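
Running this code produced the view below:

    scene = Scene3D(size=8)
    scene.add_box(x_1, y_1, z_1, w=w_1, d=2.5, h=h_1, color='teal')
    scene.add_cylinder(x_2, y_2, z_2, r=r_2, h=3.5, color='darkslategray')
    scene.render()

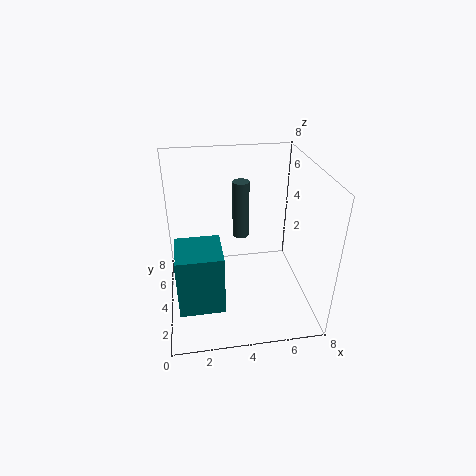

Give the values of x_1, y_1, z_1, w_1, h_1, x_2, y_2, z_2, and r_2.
x_1 = 0.5
y_1 = 2
z_1 = 0.5
w_1 = 2.5
h_1 = 3.5
x_2 = 4.5
y_2 = 6
z_2 = 3
r_2 = 0.5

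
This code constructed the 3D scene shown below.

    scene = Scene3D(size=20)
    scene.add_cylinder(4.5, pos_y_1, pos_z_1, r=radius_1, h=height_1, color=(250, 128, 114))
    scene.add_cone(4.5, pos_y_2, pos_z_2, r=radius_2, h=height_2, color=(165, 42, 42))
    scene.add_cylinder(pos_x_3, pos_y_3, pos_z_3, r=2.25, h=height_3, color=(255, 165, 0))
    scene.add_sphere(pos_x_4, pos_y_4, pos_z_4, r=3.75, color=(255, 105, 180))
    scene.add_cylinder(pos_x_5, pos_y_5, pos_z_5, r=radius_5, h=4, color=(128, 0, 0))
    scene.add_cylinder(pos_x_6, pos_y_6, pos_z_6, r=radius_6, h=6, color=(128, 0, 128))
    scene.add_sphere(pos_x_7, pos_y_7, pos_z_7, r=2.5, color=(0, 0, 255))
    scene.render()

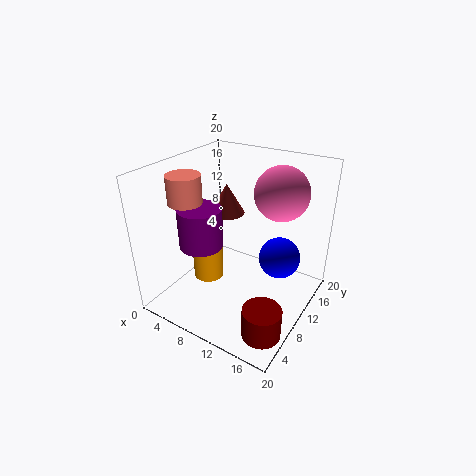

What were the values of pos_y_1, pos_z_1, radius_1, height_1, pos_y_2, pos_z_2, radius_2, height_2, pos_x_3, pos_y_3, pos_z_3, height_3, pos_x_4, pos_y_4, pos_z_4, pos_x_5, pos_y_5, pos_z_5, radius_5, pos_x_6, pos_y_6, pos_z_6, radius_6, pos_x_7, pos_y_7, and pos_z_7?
pos_y_1 = 6; pos_z_1 = 15.5; radius_1 = 2.25; height_1 = 3.75; pos_y_2 = 15.5; pos_z_2 = 10.25; radius_2 = 2.75; height_2 = 4.75; pos_x_3 = 4.75; pos_y_3 = 9.75; pos_z_3 = 2; height_3 = 5; pos_x_4 = 14.25; pos_y_4 = 14.25; pos_z_4 = 16; pos_x_5 = 17.25; pos_y_5 = 4; pos_z_5 = 1; radius_5 = 2.5; pos_x_6 = 4; pos_y_6 = 9.25; pos_z_6 = 7.25; radius_6 = 3.25; pos_x_7 = 17.25; pos_y_7 = 8; pos_z_7 = 10.5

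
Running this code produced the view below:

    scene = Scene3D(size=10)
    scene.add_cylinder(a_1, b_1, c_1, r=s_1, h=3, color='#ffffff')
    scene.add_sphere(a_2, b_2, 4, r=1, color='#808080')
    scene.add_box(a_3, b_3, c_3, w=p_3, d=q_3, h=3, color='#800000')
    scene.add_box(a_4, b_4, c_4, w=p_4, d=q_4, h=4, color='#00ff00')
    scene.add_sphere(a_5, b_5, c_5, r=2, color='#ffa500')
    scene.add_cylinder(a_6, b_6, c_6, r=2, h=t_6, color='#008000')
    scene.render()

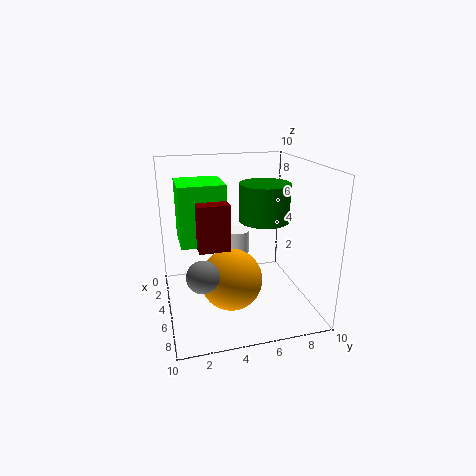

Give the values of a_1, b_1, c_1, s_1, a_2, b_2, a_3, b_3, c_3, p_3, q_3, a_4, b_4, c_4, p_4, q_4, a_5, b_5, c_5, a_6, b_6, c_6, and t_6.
a_1 = 1
b_1 = 6
c_1 = 1
s_1 = 1
a_2 = 8
b_2 = 2
a_3 = 4
b_3 = 2
c_3 = 5
p_3 = 3
q_3 = 2
a_4 = 3
b_4 = 1
c_4 = 5
p_4 = 3
q_4 = 3
a_5 = 7
b_5 = 4
c_5 = 3
a_6 = 2
b_6 = 8
c_6 = 5
t_6 = 3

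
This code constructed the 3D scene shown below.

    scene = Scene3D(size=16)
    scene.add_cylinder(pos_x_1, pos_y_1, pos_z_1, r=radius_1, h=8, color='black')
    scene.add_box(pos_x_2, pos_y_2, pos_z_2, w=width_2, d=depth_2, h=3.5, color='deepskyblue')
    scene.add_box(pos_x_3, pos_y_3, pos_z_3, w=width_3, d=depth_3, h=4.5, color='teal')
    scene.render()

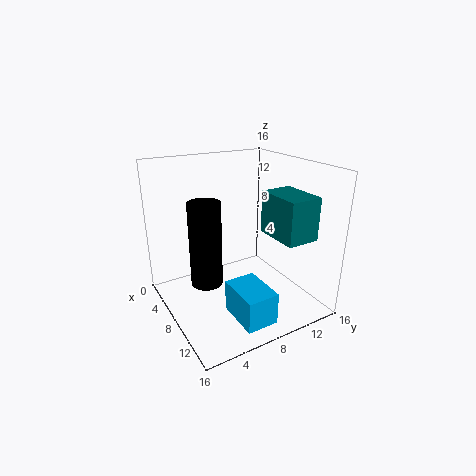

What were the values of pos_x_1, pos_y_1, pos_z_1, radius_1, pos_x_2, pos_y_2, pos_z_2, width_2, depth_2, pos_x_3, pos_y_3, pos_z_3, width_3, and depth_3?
pos_x_1 = 11.5, pos_y_1 = 2.5, pos_z_1 = 6, radius_1 = 1.5, pos_x_2 = 9.5, pos_y_2 = 5.5, pos_z_2 = 0.5, width_2 = 5, depth_2 = 3.5, pos_x_3 = 9.5, pos_y_3 = 10, pos_z_3 = 9, width_3 = 5, depth_3 = 3.5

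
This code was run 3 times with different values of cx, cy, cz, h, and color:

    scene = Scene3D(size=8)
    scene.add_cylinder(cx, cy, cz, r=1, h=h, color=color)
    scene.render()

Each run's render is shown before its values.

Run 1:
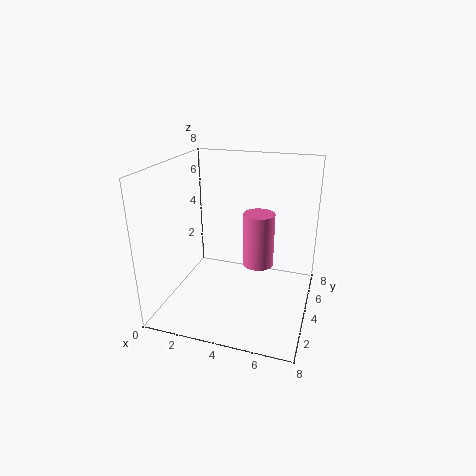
cx = 4.5, cy = 6.75, cz = 1, h = 3.5, color = 'hotpink'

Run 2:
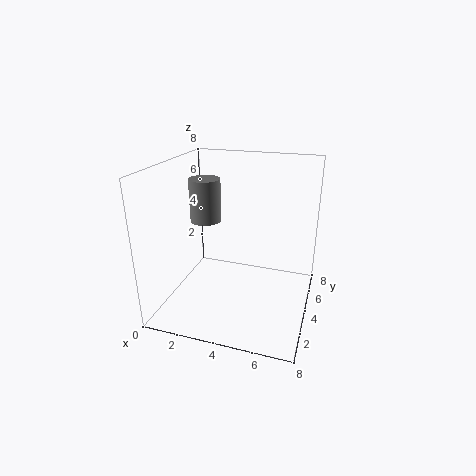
cx = 1, cy = 6.5, cz = 3.75, h = 2.75, color = 'gray'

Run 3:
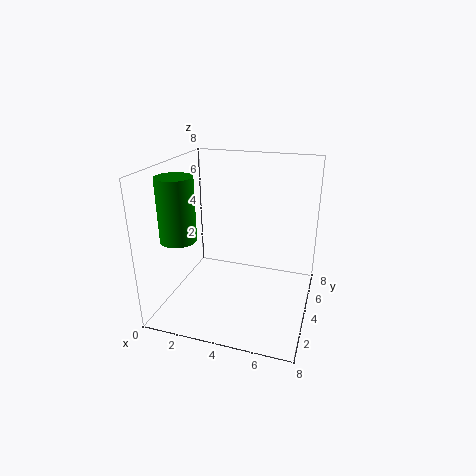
cx = 1, cy = 2.75, cz = 4, h = 3.5, color = 'green'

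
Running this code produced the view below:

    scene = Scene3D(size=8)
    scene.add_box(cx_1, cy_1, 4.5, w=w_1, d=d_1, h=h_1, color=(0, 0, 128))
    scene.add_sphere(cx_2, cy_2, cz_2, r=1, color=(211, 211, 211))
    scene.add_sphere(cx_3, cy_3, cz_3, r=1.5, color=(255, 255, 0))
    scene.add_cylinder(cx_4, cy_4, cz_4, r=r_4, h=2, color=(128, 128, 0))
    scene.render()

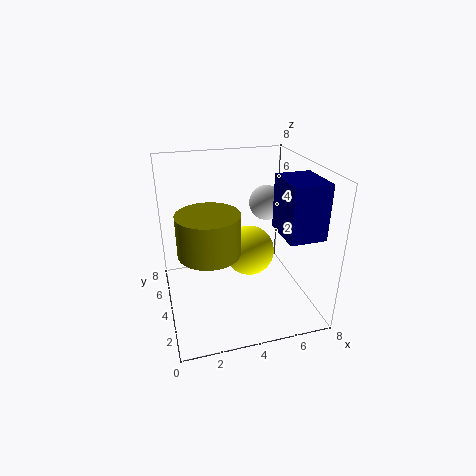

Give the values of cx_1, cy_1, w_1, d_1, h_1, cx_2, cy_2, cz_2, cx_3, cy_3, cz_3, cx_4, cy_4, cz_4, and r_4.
cx_1 = 6, cy_1 = 1.5, w_1 = 2, d_1 = 2.5, h_1 = 3, cx_2 = 6, cy_2 = 5, cz_2 = 5.5, cx_3 = 5, cy_3 = 5, cz_3 = 2.5, cx_4 = 2, cy_4 = 2, cz_4 = 4.5, r_4 = 1.5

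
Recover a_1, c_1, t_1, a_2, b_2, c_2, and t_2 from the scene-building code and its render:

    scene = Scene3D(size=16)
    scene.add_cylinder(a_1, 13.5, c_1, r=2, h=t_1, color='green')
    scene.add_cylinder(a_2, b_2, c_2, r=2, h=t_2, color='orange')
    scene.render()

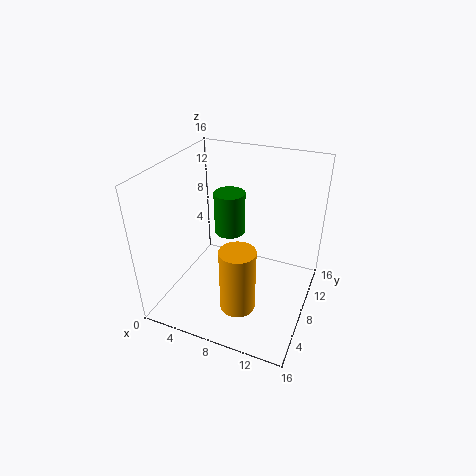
a_1 = 4.5
c_1 = 5
t_1 = 5.5
a_2 = 9
b_2 = 5.5
c_2 = 0.5
t_2 = 7.5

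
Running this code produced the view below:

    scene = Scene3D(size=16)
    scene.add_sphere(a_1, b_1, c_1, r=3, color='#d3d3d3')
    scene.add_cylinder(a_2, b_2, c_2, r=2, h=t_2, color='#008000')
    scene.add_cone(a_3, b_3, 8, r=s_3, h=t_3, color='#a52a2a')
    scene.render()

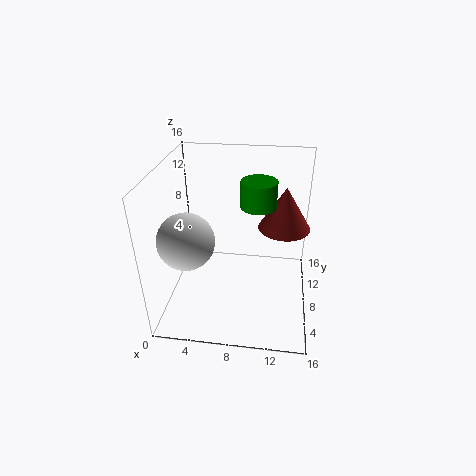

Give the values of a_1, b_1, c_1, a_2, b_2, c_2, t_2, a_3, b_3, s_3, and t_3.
a_1 = 3; b_1 = 5; c_1 = 9; a_2 = 10; b_2 = 10; c_2 = 11; t_2 = 3; a_3 = 13; b_3 = 11; s_3 = 3; t_3 = 5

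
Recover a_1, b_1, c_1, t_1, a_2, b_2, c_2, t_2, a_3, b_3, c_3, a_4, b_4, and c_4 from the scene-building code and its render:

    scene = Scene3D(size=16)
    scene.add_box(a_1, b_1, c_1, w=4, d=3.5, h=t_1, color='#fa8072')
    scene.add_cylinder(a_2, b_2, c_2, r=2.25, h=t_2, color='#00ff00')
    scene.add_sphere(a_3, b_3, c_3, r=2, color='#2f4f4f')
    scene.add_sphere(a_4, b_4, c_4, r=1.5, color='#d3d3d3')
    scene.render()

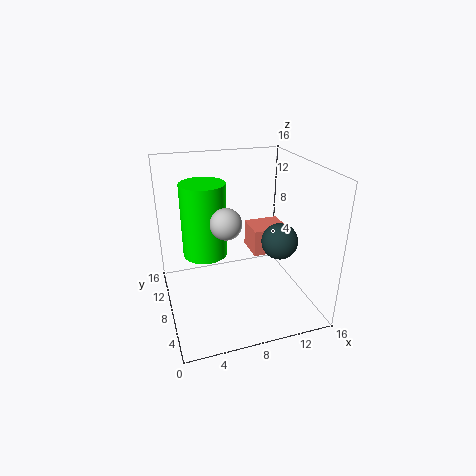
a_1 = 9.75
b_1 = 7.25
c_1 = 5.75
t_1 = 3
a_2 = 4
b_2 = 6.75
c_2 = 7.5
t_2 = 7.5
a_3 = 12.25
b_3 = 6.25
c_3 = 7.75
a_4 = 5.5
b_4 = 4
c_4 = 11.75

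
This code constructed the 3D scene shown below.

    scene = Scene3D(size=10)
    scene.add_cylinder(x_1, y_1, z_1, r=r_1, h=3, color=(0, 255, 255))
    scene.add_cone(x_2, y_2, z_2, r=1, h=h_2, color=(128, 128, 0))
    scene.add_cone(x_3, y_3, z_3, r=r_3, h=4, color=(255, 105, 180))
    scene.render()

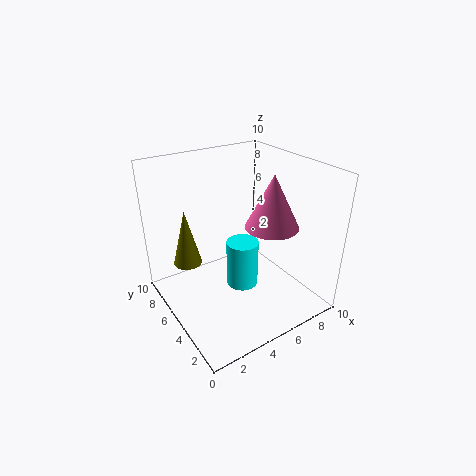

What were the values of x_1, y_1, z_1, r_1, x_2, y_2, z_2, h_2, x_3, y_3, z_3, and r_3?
x_1 = 4
y_1 = 3
z_1 = 3
r_1 = 1
x_2 = 2
y_2 = 7
z_2 = 3
h_2 = 4
x_3 = 8
y_3 = 5
z_3 = 5
r_3 = 2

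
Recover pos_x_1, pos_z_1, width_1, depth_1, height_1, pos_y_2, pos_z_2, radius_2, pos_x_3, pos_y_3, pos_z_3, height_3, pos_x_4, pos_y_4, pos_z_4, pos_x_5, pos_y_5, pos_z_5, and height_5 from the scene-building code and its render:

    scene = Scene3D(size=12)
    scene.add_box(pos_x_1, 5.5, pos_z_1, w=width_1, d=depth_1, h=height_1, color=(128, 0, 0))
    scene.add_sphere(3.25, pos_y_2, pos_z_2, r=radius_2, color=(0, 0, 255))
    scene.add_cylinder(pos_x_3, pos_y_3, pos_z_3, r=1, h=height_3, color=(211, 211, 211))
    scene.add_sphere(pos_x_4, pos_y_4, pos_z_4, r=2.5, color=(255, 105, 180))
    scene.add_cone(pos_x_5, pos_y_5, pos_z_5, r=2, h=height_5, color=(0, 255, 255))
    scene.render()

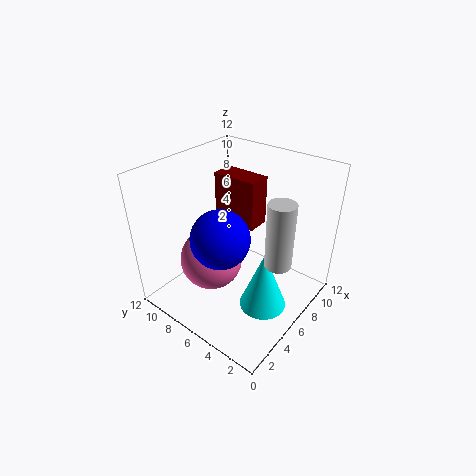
pos_x_1 = 7.25
pos_z_1 = 6.25
width_1 = 2
depth_1 = 4
height_1 = 4.25
pos_y_2 = 5.5
pos_z_2 = 7.5
radius_2 = 2.25
pos_x_3 = 5
pos_y_3 = 1.5
pos_z_3 = 6
height_3 = 5
pos_x_4 = 3.75
pos_y_4 = 7
pos_z_4 = 4.75
pos_x_5 = 6
pos_y_5 = 3.25
pos_z_5 = 0.25
height_5 = 5.25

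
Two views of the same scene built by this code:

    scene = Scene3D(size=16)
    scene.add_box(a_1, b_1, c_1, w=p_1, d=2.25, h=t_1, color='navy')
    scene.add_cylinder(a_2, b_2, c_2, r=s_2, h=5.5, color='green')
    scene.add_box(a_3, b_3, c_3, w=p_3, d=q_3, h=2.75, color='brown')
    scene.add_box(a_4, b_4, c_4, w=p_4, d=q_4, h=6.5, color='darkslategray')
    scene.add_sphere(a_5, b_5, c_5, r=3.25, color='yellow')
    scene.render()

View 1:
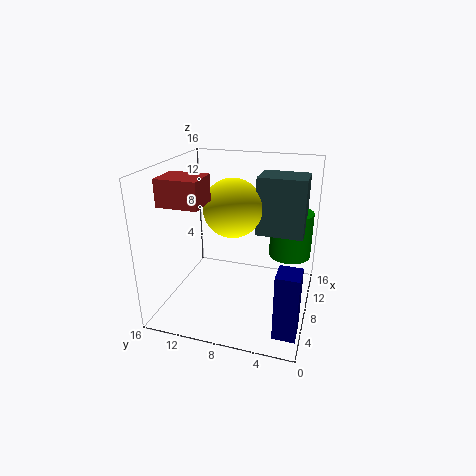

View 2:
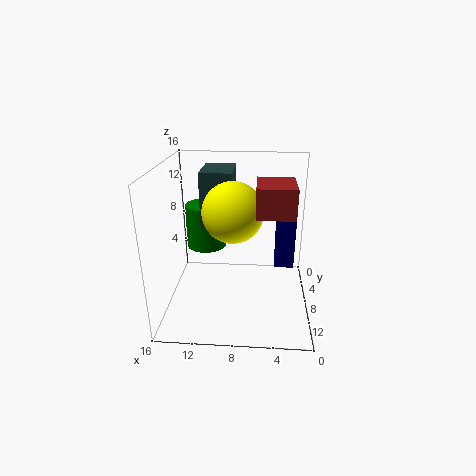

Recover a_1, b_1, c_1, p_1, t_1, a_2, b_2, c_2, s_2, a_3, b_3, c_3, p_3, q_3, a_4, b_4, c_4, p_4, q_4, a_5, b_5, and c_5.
a_1 = 1, b_1 = 0.25, c_1 = 1.25, p_1 = 2.5, t_1 = 6.75, a_2 = 12.5, b_2 = 2.75, c_2 = 4.5, s_2 = 2.5, a_3 = 2.5, b_3 = 10.25, c_3 = 12.75, p_3 = 3.5, q_3 = 4.25, a_4 = 8.75, b_4 = 1, c_4 = 8.25, p_4 = 3.75, q_4 = 5.25, a_5 = 8.5, b_5 = 8.75, c_5 = 11.25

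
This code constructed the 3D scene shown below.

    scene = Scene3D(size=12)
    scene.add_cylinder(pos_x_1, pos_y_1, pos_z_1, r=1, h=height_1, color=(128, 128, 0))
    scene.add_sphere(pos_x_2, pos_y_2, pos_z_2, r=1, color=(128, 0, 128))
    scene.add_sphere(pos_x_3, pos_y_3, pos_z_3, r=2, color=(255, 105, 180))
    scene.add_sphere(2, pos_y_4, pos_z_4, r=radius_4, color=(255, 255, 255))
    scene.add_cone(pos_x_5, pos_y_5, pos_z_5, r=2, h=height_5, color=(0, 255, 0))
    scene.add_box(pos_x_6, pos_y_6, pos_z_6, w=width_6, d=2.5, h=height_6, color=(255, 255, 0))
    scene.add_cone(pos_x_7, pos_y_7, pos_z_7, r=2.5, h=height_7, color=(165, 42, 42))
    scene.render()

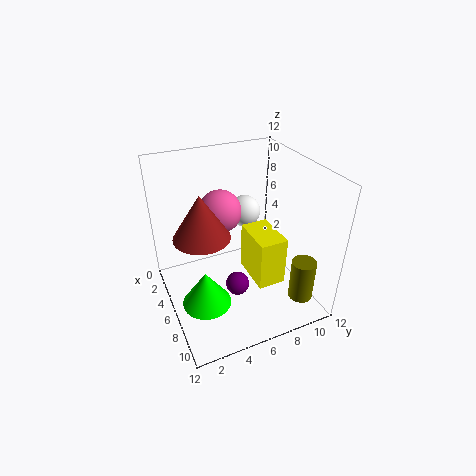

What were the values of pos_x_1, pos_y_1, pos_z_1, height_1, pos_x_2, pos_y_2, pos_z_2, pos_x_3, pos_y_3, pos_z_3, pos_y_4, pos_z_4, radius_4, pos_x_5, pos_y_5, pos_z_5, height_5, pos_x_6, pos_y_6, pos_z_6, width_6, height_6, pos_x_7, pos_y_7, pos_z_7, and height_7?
pos_x_1 = 10
pos_y_1 = 10
pos_z_1 = 1.5
height_1 = 3.5
pos_x_2 = 7
pos_y_2 = 5.5
pos_z_2 = 2
pos_x_3 = 2
pos_y_3 = 6
pos_z_3 = 6.5
pos_y_4 = 8.5
pos_z_4 = 6
radius_4 = 1.5
pos_x_5 = 7.5
pos_y_5 = 2.5
pos_z_5 = 1.5
height_5 = 3
pos_x_6 = 3.5
pos_y_6 = 7.5
pos_z_6 = 1
width_6 = 4
height_6 = 4.5
pos_x_7 = 4
pos_y_7 = 3.5
pos_z_7 = 5.5
height_7 = 4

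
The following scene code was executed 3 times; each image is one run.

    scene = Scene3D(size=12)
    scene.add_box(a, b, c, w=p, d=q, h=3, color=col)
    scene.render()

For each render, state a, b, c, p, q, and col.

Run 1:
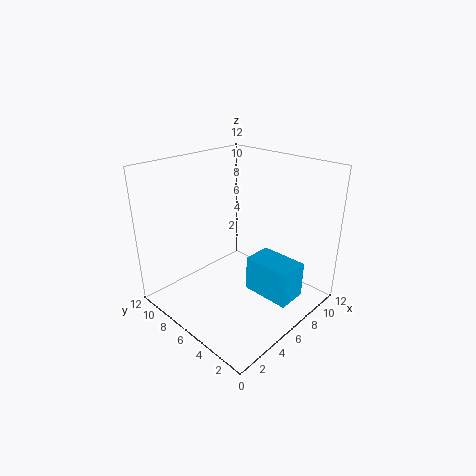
a = 6, b = 1, c = 1.5, p = 2.5, q = 4, col = 'deepskyblue'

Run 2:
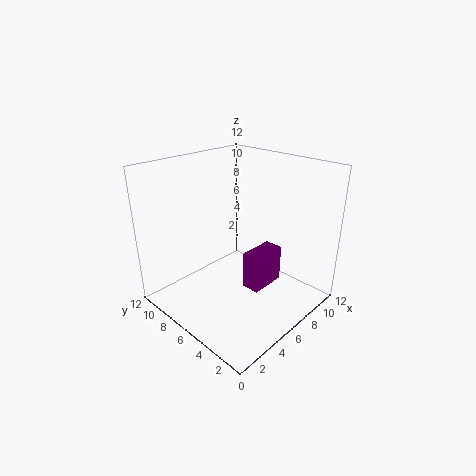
a = 5, b = 3, c = 2.5, p = 3, q = 1.5, col = 'purple'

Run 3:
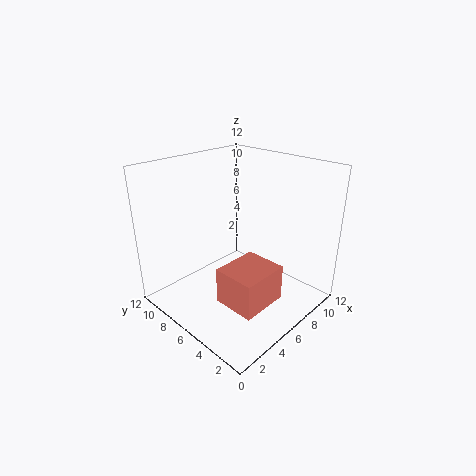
a = 3, b = 2, c = 1.5, p = 4, q = 3.5, col = 'salmon'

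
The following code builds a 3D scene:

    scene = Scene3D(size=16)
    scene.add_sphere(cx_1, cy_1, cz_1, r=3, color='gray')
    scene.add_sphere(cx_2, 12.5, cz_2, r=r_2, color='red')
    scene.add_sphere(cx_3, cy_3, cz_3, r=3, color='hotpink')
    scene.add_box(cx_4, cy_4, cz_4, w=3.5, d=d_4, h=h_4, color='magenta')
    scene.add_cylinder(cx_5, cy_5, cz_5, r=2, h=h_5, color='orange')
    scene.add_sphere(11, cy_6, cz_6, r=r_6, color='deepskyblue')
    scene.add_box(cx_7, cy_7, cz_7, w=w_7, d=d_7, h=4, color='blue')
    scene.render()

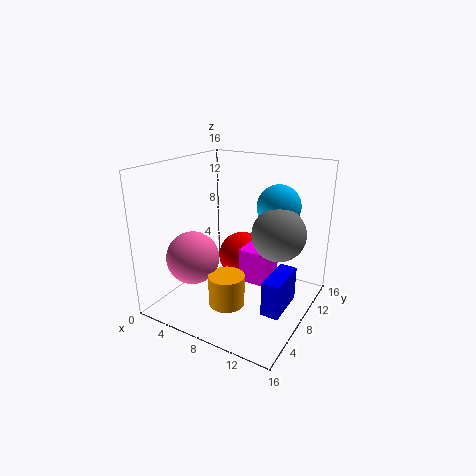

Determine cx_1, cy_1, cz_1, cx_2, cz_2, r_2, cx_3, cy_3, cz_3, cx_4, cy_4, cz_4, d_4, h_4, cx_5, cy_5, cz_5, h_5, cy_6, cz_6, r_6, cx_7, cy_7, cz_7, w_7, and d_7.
cx_1 = 12; cy_1 = 10; cz_1 = 8.5; cx_2 = 6; cz_2 = 3.5; r_2 = 3; cx_3 = 3.5; cy_3 = 5.5; cz_3 = 5.5; cx_4 = 7.5; cy_4 = 9; cz_4 = 2; d_4 = 3.5; h_4 = 4; cx_5 = 8; cy_5 = 5.5; cz_5 = 1; h_5 = 3.5; cy_6 = 12; cz_6 = 11; r_6 = 2.5; cx_7 = 12; cy_7 = 6; cz_7 = 0.5; w_7 = 2; d_7 = 5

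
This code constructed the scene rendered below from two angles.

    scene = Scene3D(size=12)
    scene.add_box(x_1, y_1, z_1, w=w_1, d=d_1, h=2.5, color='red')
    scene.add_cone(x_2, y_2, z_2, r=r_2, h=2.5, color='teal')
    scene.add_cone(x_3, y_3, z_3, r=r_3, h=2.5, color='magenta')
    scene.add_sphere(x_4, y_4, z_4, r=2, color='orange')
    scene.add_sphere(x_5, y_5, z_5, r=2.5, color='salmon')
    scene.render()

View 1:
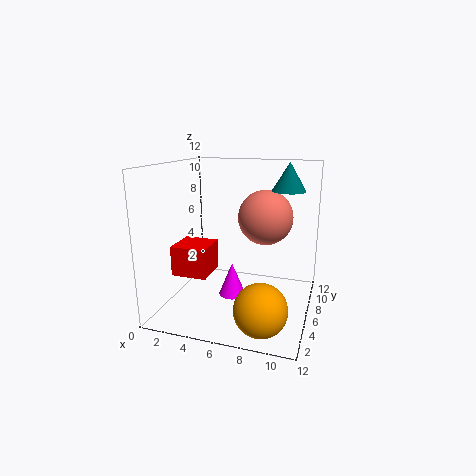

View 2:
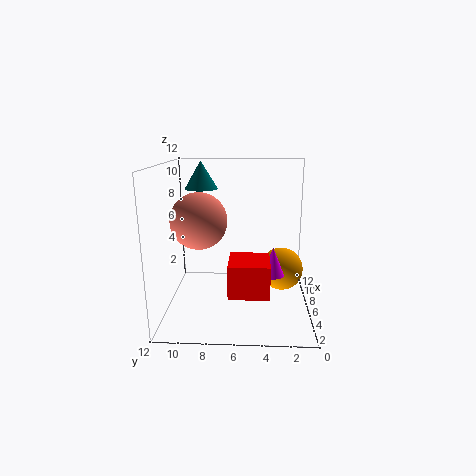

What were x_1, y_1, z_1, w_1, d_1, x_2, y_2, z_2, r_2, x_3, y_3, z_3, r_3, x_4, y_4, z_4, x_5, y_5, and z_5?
x_1 = 1
y_1 = 3.5
z_1 = 3
w_1 = 3
d_1 = 3
x_2 = 9.5
y_2 = 9.5
z_2 = 9.5
r_2 = 1.5
x_3 = 6.5
y_3 = 3
z_3 = 2.5
r_3 = 1
x_4 = 9
y_4 = 2
z_4 = 2
x_5 = 7.5
y_5 = 9.5
z_5 = 7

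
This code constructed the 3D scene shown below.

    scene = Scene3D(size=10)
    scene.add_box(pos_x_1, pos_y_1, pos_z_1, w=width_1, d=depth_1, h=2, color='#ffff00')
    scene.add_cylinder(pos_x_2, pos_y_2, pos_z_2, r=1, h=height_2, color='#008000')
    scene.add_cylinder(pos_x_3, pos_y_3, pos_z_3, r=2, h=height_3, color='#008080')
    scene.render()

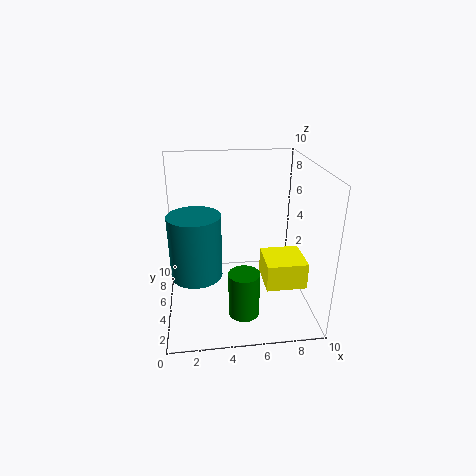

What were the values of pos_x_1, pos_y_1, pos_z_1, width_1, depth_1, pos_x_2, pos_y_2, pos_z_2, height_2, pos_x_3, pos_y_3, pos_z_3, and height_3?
pos_x_1 = 7, pos_y_1 = 4, pos_z_1 = 1, width_1 = 3, depth_1 = 3, pos_x_2 = 5, pos_y_2 = 2, pos_z_2 = 1, height_2 = 3, pos_x_3 = 2, pos_y_3 = 7, pos_z_3 = 1, height_3 = 5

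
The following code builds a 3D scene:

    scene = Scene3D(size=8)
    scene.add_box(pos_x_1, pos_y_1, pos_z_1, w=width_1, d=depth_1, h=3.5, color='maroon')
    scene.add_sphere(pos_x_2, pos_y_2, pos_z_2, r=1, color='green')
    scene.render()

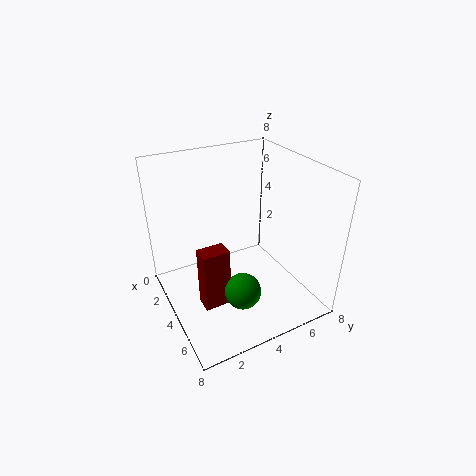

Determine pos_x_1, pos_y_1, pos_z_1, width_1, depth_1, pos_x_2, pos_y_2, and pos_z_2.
pos_x_1 = 4; pos_y_1 = 1.5; pos_z_1 = 0.5; width_1 = 1; depth_1 = 1.5; pos_x_2 = 5.5; pos_y_2 = 3.5; pos_z_2 = 1.5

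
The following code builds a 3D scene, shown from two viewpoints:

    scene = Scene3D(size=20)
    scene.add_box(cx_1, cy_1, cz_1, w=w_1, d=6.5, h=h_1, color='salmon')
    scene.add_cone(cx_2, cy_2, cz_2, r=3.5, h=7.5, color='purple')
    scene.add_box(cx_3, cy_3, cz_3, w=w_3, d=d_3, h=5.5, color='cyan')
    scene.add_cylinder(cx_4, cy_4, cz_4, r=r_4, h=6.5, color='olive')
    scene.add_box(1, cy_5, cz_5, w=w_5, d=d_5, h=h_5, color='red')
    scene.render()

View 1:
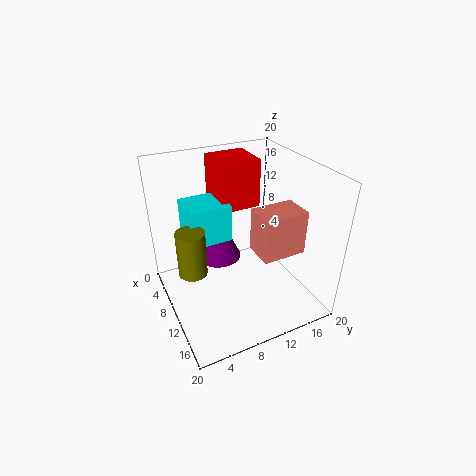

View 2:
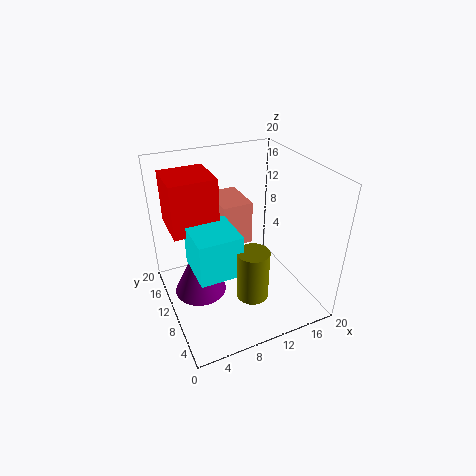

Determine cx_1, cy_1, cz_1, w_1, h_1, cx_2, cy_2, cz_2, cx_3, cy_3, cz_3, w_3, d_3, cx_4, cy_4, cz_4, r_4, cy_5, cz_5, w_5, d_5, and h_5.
cx_1 = 9, cy_1 = 12.5, cz_1 = 7, w_1 = 4.5, h_1 = 6.5, cx_2 = 4, cy_2 = 9.5, cz_2 = 3.5, cx_3 = 2.5, cy_3 = 4, cz_3 = 8.5, w_3 = 5.5, d_3 = 6, cx_4 = 9, cy_4 = 3.5, cz_4 = 5.5, r_4 = 2, cy_5 = 9, cz_5 = 12.5, w_5 = 6, d_5 = 6, h_5 = 7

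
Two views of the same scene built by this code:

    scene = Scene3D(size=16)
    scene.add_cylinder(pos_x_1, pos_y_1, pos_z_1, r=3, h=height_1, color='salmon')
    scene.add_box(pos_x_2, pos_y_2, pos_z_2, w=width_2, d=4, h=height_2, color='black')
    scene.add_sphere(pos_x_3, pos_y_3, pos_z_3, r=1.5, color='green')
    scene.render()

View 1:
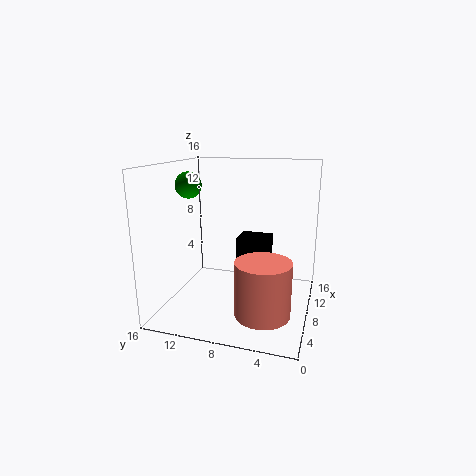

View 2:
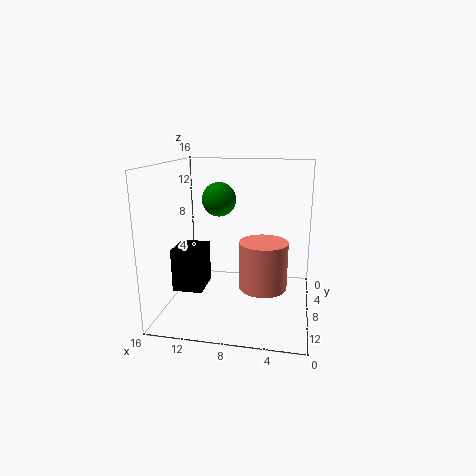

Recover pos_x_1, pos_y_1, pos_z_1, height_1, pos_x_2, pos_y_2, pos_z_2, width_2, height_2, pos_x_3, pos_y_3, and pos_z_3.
pos_x_1 = 5.5; pos_y_1 = 4.5; pos_z_1 = 0.5; height_1 = 6; pos_x_2 = 12; pos_y_2 = 5.5; pos_z_2 = 1.5; width_2 = 3.5; height_2 = 5; pos_x_3 = 8.5; pos_y_3 = 14; pos_z_3 = 13.5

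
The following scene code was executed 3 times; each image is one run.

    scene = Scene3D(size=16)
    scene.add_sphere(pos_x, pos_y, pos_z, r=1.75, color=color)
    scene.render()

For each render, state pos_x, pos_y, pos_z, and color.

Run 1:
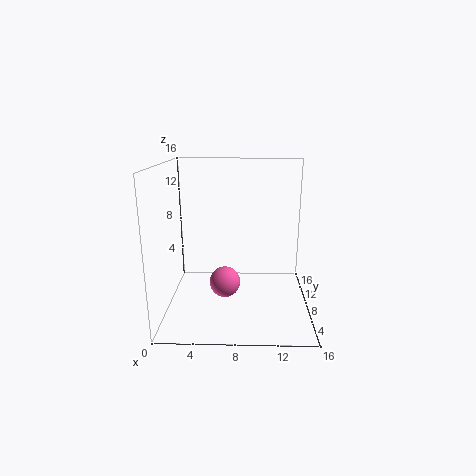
pos_x = 6.5; pos_y = 7.75; pos_z = 2.75; color = 'hotpink'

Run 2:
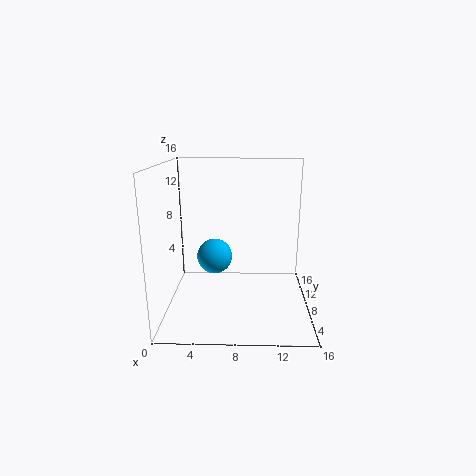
pos_x = 5.75; pos_y = 4.5; pos_z = 7.25; color = 'deepskyblue'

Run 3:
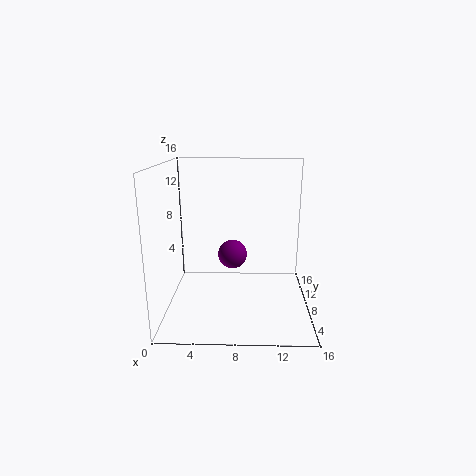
pos_x = 7.25; pos_y = 10.75; pos_z = 5; color = 'purple'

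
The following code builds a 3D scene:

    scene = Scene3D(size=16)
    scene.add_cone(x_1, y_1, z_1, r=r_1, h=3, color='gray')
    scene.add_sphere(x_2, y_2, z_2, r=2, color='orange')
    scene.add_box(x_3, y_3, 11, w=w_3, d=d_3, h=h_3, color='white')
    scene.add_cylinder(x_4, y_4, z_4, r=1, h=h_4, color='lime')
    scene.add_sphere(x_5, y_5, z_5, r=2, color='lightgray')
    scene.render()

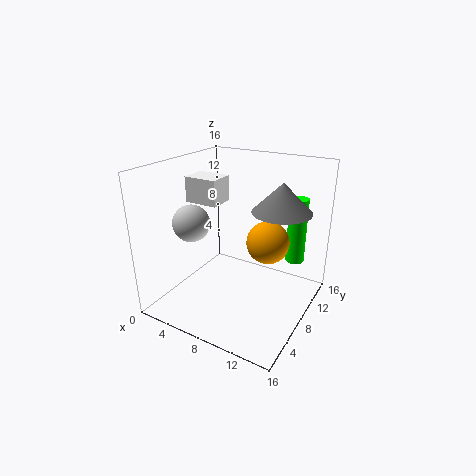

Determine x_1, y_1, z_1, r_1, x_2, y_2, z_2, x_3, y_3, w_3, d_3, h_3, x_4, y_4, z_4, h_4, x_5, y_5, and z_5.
x_1 = 13, y_1 = 8, z_1 = 12, r_1 = 3, x_2 = 13, y_2 = 5, z_2 = 10, x_3 = 1, y_3 = 8, w_3 = 4, d_3 = 3, h_3 = 3, x_4 = 14, y_4 = 10, z_4 = 6, h_4 = 7, x_5 = 4, y_5 = 5, z_5 = 10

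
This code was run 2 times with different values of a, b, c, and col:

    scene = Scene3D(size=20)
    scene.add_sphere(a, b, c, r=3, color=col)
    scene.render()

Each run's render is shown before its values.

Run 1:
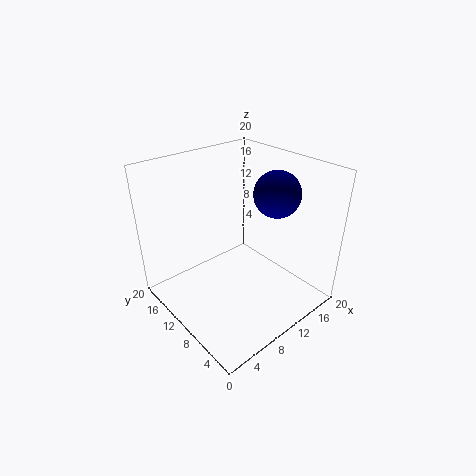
a = 13, b = 6, c = 17, col = 'navy'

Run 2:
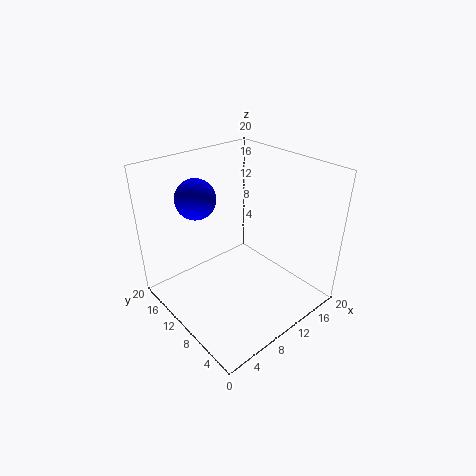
a = 8, b = 17, c = 14, col = 'blue'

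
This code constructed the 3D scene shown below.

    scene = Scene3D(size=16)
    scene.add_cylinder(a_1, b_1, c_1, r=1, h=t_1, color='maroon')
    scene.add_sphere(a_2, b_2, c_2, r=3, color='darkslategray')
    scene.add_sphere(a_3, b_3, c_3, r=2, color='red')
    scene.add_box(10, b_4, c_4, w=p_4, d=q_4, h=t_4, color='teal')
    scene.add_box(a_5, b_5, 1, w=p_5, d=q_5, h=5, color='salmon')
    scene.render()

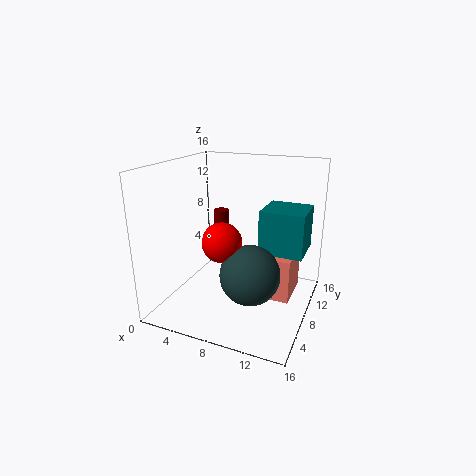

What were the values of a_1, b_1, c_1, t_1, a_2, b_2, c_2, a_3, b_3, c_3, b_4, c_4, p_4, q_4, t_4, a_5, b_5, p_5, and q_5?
a_1 = 3, b_1 = 14, c_1 = 6, t_1 = 3, a_2 = 11, b_2 = 4, c_2 = 6, a_3 = 8, b_3 = 4, c_3 = 9, b_4 = 9, c_4 = 6, p_4 = 5, q_4 = 5, t_4 = 5, a_5 = 11, b_5 = 8, p_5 = 3, q_5 = 5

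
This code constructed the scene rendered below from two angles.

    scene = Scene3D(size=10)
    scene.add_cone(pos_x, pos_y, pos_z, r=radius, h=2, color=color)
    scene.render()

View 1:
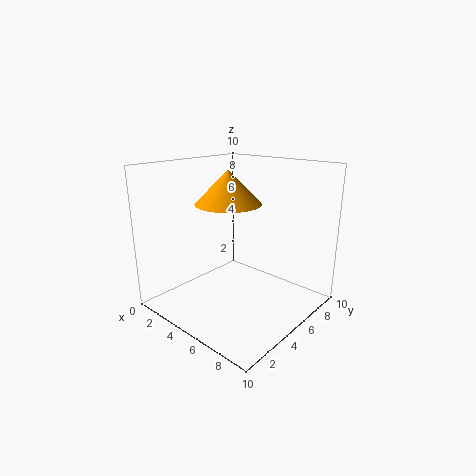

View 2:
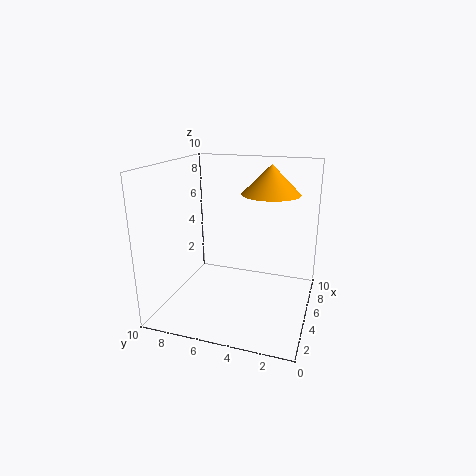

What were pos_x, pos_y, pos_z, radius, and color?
pos_x = 6
pos_y = 3
pos_z = 8
radius = 2
color = 'orange'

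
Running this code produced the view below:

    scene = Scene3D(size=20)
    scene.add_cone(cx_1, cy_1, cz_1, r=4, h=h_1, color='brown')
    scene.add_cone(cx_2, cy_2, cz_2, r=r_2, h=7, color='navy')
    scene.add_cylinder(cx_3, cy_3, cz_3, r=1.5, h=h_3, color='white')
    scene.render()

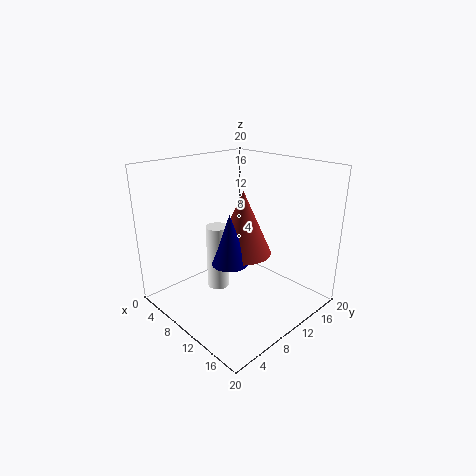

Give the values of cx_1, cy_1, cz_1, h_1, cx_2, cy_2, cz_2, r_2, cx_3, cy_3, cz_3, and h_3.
cx_1 = 10
cy_1 = 11
cz_1 = 7.5
h_1 = 9
cx_2 = 10.5
cy_2 = 8
cz_2 = 7
r_2 = 2.5
cx_3 = 8.5
cy_3 = 7.5
cz_3 = 3
h_3 = 9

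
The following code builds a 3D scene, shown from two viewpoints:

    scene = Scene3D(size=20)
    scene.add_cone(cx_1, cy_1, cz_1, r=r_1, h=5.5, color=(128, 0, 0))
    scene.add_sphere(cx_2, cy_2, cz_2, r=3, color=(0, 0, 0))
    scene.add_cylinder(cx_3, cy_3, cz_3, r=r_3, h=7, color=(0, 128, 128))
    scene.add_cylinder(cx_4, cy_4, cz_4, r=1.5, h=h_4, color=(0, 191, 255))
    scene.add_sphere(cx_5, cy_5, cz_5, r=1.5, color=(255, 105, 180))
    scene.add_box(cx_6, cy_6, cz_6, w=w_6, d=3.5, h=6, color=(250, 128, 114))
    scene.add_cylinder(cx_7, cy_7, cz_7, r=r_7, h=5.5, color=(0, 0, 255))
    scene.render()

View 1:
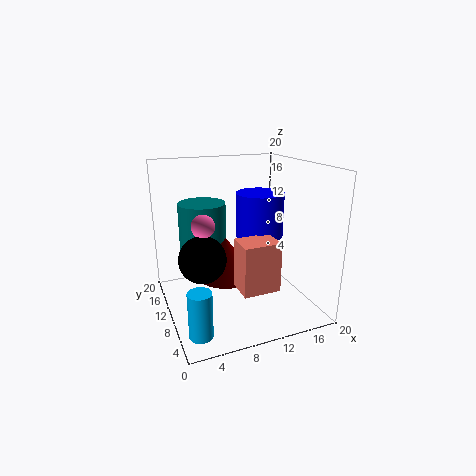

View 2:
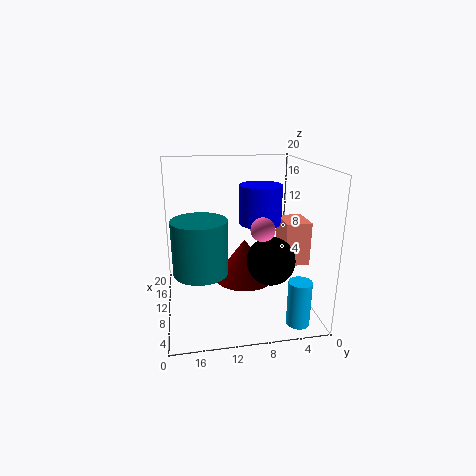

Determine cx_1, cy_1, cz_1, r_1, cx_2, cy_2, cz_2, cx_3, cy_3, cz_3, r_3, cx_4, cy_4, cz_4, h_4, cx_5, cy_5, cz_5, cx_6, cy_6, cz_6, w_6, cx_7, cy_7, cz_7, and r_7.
cx_1 = 8; cy_1 = 9.5; cz_1 = 5; r_1 = 4; cx_2 = 4; cy_2 = 7; cz_2 = 9; cx_3 = 6.5; cy_3 = 15.5; cz_3 = 7; r_3 = 3.5; cx_4 = 2.5; cy_4 = 3.5; cz_4 = 0.5; h_4 = 6; cx_5 = 4.5; cy_5 = 8; cz_5 = 13; cx_6 = 7; cy_6 = 0.5; cz_6 = 6.5; w_6 = 4.5; cx_7 = 11.5; cy_7 = 6.5; cz_7 = 11.5; r_7 = 3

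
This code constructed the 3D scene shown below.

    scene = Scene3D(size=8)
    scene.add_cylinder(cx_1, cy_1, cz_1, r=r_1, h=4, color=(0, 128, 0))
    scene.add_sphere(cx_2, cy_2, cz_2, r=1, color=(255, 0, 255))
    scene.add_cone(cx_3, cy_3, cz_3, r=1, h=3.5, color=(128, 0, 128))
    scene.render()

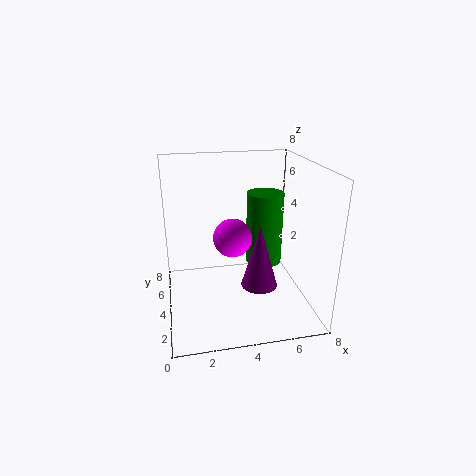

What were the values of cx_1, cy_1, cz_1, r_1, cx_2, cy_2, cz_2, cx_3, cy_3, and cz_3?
cx_1 = 5.5
cy_1 = 4
cz_1 = 2.5
r_1 = 1
cx_2 = 3.5
cy_2 = 3
cz_2 = 4.5
cx_3 = 5
cy_3 = 3
cz_3 = 1.5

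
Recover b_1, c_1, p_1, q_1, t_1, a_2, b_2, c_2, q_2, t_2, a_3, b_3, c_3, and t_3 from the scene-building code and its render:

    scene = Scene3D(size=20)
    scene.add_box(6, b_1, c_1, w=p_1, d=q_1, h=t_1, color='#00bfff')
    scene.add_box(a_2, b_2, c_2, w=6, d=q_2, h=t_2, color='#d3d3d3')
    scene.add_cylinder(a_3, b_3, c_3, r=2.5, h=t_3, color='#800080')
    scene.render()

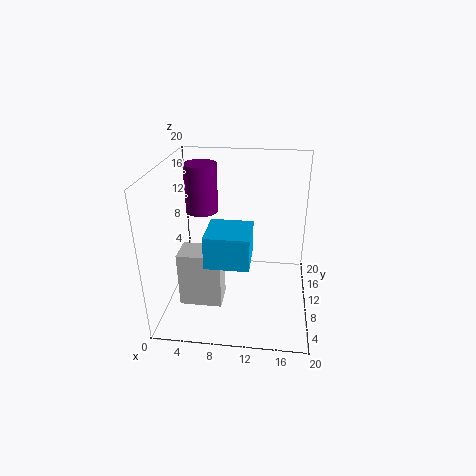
b_1 = 5.5; c_1 = 7.5; p_1 = 6; q_1 = 6; t_1 = 4.5; a_2 = 2; b_2 = 6.5; c_2 = 0.5; q_2 = 4; t_2 = 8; a_3 = 3.5; b_3 = 16.5; c_3 = 11; t_3 = 7.5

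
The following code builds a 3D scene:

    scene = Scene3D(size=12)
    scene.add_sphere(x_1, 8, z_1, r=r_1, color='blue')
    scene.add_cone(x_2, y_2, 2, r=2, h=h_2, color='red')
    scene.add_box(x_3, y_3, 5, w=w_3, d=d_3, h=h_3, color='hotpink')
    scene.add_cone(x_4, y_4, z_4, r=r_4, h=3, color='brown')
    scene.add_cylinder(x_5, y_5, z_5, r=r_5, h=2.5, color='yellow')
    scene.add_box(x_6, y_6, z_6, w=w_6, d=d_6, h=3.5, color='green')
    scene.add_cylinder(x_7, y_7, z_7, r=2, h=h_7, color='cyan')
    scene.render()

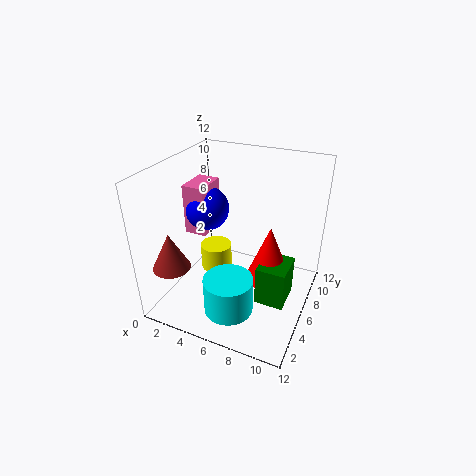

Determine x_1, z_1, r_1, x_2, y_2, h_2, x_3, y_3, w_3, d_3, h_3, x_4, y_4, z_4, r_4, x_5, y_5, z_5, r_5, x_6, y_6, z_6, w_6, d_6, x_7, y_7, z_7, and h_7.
x_1 = 2
z_1 = 7
r_1 = 2
x_2 = 8.5
y_2 = 7
h_2 = 5
x_3 = 0.5
y_3 = 6.5
w_3 = 2
d_3 = 3
h_3 = 4.5
x_4 = 2
y_4 = 2
z_4 = 4.5
r_4 = 1.5
x_5 = 2.5
y_5 = 8.5
z_5 = 0.5
r_5 = 1.5
x_6 = 8
y_6 = 5
z_6 = 0.5
w_6 = 2.5
d_6 = 3
x_7 = 6.5
y_7 = 3
z_7 = 1
h_7 = 3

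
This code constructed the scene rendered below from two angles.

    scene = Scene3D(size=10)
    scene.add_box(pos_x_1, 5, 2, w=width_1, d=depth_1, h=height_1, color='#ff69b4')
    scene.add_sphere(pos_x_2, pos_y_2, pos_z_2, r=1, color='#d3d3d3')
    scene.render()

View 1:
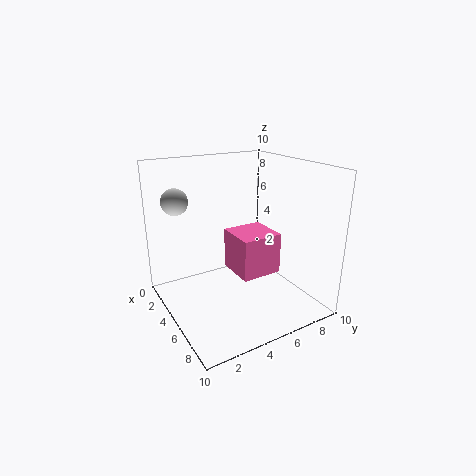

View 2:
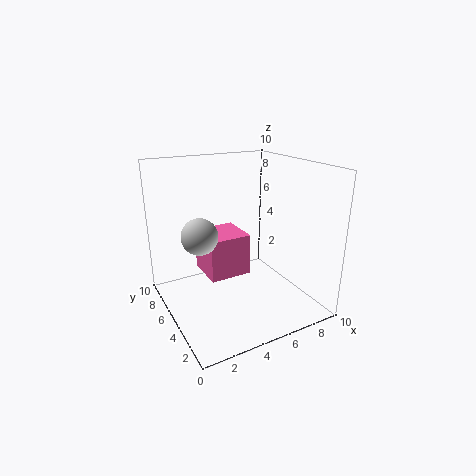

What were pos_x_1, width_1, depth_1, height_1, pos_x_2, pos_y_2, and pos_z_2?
pos_x_1 = 3, width_1 = 3, depth_1 = 3, height_1 = 3, pos_x_2 = 1, pos_y_2 = 2, pos_z_2 = 7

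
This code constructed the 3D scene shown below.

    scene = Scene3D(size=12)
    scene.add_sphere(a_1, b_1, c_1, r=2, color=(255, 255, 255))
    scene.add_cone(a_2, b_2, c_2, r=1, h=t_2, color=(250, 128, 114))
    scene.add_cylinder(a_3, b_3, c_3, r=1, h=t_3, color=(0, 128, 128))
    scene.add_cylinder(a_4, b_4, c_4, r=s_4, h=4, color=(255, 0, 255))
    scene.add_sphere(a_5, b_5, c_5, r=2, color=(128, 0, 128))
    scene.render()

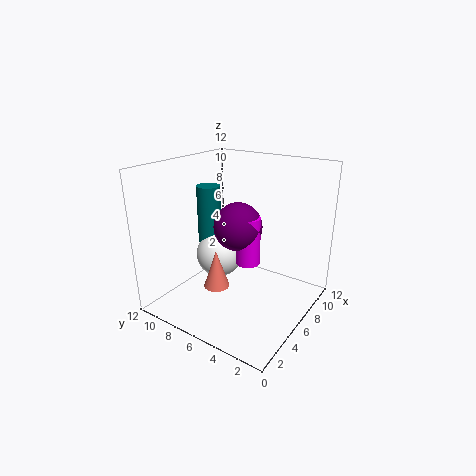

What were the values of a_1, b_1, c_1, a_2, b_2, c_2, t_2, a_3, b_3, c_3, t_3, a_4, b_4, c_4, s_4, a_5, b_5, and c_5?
a_1 = 6; b_1 = 8; c_1 = 4; a_2 = 3; b_2 = 6; c_2 = 3; t_2 = 3; a_3 = 6; b_3 = 9; c_3 = 5; t_3 = 5; a_4 = 6; b_4 = 5; c_4 = 4; s_4 = 1; a_5 = 6; b_5 = 6; c_5 = 7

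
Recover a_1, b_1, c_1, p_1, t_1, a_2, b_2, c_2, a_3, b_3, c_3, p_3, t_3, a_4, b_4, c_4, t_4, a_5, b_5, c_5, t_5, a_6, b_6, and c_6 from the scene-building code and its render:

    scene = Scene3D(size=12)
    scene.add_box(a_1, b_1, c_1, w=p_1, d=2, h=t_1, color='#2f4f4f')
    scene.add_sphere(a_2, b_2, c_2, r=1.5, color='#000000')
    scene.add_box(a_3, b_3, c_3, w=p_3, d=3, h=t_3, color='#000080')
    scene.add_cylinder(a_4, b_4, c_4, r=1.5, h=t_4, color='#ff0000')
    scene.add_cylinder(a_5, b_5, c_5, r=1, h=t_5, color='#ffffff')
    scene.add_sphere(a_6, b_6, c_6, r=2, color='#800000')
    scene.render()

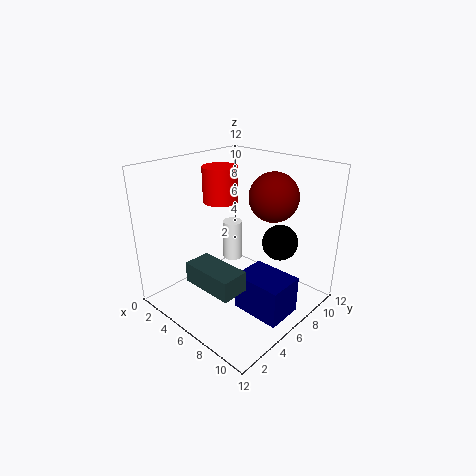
a_1 = 6; b_1 = 0.5; c_1 = 4.5; p_1 = 4; t_1 = 1.5; a_2 = 8.5; b_2 = 8.5; c_2 = 5.5; a_3 = 7.5; b_3 = 4; c_3 = 1; p_3 = 4; t_3 = 3; a_4 = 3.5; b_4 = 6.5; c_4 = 8.5; t_4 = 3; a_5 = 1.5; b_5 = 10; c_5 = 1; t_5 = 4; a_6 = 8; b_6 = 8; c_6 = 9.5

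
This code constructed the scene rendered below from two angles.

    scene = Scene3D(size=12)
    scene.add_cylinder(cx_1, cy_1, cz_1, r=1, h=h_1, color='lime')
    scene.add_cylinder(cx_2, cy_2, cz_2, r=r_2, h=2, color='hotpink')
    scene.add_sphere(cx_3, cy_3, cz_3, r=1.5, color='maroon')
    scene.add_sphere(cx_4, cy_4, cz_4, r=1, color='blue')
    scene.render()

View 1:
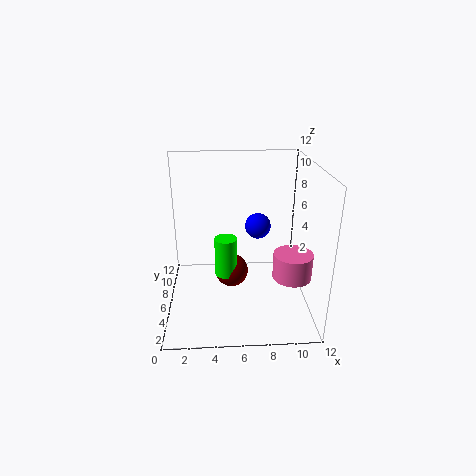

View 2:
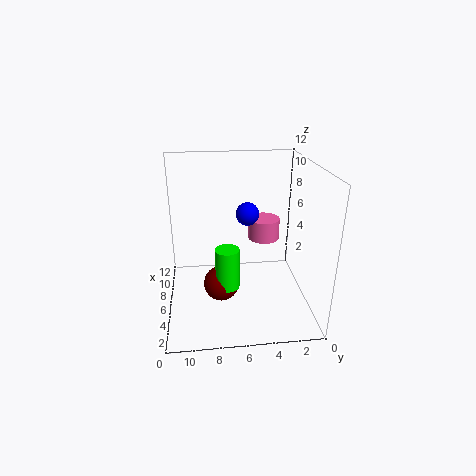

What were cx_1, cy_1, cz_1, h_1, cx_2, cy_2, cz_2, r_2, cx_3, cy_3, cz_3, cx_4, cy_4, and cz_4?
cx_1 = 5
cy_1 = 7
cz_1 = 2
h_1 = 3.5
cx_2 = 10
cy_2 = 3
cz_2 = 4
r_2 = 1.5
cx_3 = 5.5
cy_3 = 7.5
cz_3 = 2
cx_4 = 7.5
cy_4 = 5
cz_4 = 7.5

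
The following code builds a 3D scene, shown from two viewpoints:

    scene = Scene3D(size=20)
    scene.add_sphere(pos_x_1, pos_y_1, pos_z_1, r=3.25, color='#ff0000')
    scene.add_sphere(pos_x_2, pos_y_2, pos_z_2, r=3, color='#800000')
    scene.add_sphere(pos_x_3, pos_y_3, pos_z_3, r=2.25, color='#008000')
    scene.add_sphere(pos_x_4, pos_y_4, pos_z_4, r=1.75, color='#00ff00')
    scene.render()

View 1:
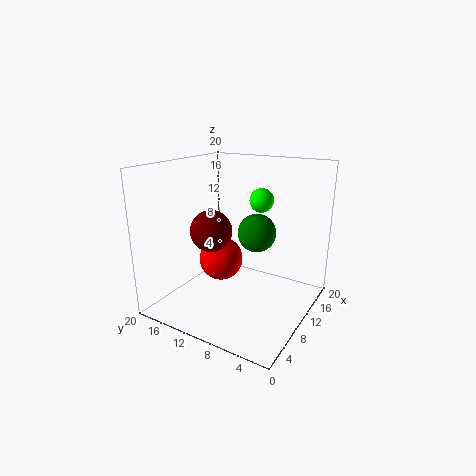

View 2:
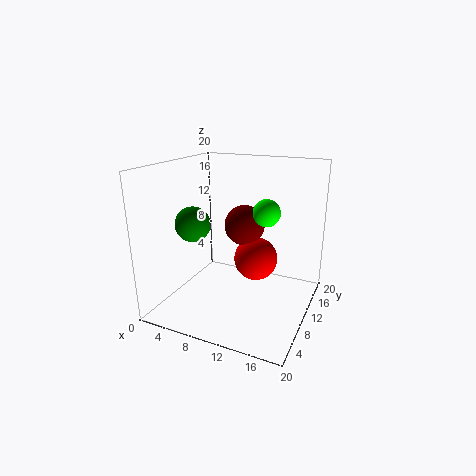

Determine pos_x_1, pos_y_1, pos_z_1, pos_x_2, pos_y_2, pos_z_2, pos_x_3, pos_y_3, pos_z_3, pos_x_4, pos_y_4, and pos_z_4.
pos_x_1 = 11.25
pos_y_1 = 13.75
pos_z_1 = 5.5
pos_x_2 = 9.25
pos_y_2 = 14
pos_z_2 = 10.5
pos_x_3 = 6
pos_y_3 = 5
pos_z_3 = 13
pos_x_4 = 14.5
pos_y_4 = 8.75
pos_z_4 = 14.5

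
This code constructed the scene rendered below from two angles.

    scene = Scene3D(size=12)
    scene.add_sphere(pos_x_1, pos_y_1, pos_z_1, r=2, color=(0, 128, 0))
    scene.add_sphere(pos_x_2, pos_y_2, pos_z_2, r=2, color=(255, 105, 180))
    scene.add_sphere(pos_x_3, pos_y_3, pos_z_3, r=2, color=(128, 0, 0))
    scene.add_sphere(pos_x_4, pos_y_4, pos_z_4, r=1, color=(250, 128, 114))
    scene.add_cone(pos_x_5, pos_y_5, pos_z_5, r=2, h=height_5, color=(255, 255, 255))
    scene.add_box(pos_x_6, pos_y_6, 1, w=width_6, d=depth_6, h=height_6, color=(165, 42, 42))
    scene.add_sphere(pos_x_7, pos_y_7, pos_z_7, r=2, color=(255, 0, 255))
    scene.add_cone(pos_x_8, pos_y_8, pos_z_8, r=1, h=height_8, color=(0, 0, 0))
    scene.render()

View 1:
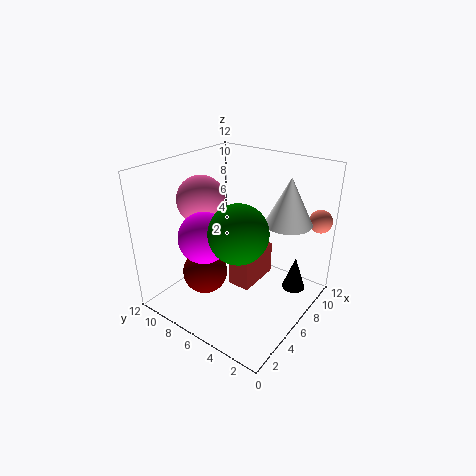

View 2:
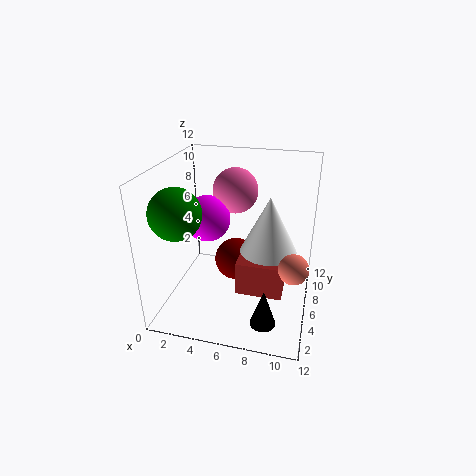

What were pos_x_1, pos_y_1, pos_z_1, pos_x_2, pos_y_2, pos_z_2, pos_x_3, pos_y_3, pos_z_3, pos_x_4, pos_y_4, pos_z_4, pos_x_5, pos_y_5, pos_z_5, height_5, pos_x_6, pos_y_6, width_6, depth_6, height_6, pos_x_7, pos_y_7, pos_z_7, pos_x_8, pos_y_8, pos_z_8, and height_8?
pos_x_1 = 2
pos_y_1 = 3
pos_z_1 = 9
pos_x_2 = 5
pos_y_2 = 9
pos_z_2 = 9
pos_x_3 = 5
pos_y_3 = 9
pos_z_3 = 2
pos_x_4 = 11
pos_y_4 = 1
pos_z_4 = 7
pos_x_5 = 9
pos_y_5 = 3
pos_z_5 = 7
height_5 = 4
pos_x_6 = 6
pos_y_6 = 5
width_6 = 4
depth_6 = 2
height_6 = 3
pos_x_7 = 3
pos_y_7 = 7
pos_z_7 = 7
pos_x_8 = 9
pos_y_8 = 2
pos_z_8 = 1
height_8 = 3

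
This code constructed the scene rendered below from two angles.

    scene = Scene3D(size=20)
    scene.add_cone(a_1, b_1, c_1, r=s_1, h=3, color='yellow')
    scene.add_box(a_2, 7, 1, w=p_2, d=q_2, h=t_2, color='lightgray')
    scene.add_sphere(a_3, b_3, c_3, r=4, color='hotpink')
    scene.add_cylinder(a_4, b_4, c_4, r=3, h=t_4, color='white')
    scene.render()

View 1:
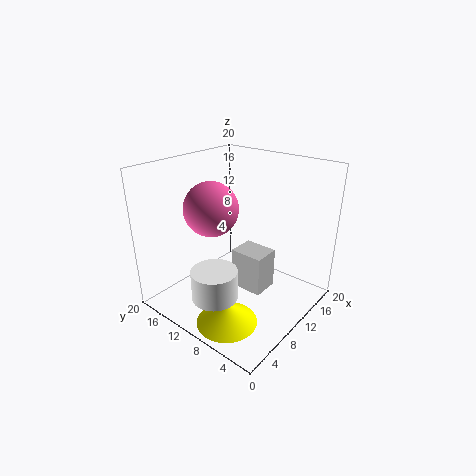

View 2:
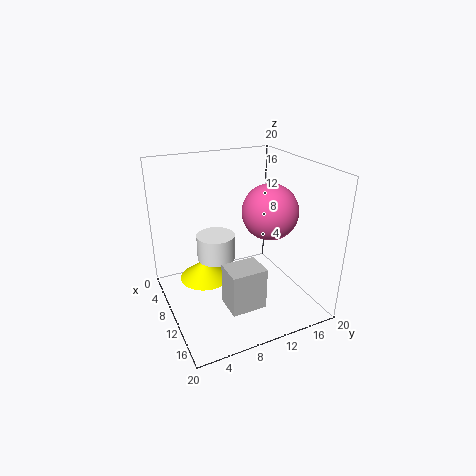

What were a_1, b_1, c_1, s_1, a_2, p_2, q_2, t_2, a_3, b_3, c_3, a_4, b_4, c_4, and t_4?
a_1 = 4
b_1 = 7
c_1 = 1
s_1 = 4
a_2 = 11
p_2 = 4
q_2 = 5
t_2 = 6
a_3 = 10
b_3 = 15
c_3 = 13
a_4 = 4
b_4 = 9
c_4 = 4
t_4 = 4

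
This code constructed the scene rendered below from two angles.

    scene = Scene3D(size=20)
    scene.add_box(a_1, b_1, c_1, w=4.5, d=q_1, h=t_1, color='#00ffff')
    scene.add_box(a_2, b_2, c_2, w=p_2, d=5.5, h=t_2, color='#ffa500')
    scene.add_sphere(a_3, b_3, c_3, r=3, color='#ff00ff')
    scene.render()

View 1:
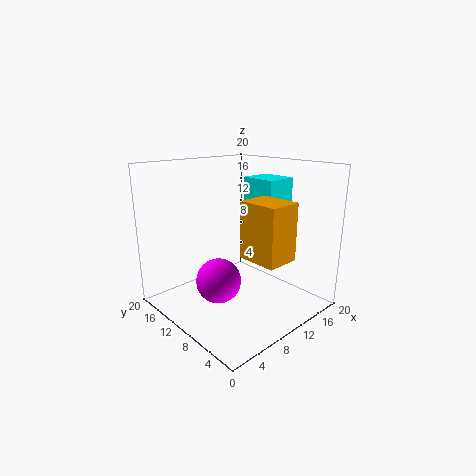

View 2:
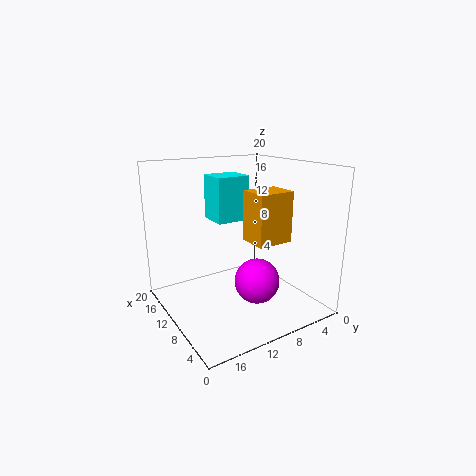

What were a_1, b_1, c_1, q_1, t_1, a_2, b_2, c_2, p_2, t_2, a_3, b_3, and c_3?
a_1 = 12.5, b_1 = 6.5, c_1 = 11.5, q_1 = 5, t_1 = 6.5, a_2 = 8, b_2 = 2, c_2 = 8.5, p_2 = 4.5, t_2 = 7.5, a_3 = 6, b_3 = 9.5, c_3 = 5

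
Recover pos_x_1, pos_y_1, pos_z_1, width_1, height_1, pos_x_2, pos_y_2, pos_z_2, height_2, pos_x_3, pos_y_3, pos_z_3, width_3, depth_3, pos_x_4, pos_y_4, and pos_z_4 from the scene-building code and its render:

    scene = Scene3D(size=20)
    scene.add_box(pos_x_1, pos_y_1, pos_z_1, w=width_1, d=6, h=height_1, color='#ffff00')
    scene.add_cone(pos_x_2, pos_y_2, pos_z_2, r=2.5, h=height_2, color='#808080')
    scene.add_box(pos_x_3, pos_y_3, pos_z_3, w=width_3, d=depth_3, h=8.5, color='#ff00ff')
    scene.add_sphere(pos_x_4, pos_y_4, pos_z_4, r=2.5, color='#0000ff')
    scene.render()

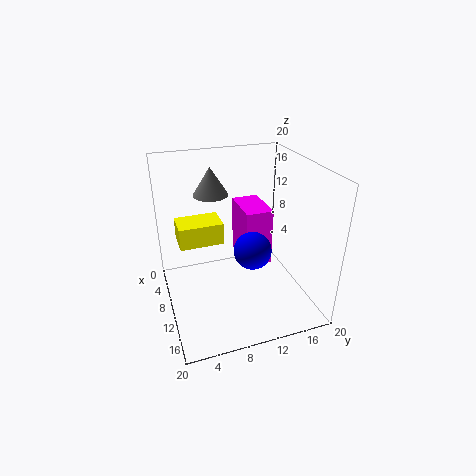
pos_x_1 = 6; pos_y_1 = 2; pos_z_1 = 9.5; width_1 = 4; height_1 = 3; pos_x_2 = 5.5; pos_y_2 = 7.5; pos_z_2 = 15; height_2 = 4; pos_x_3 = 3; pos_y_3 = 11.5; pos_z_3 = 4.5; width_3 = 6.5; depth_3 = 4; pos_x_4 = 13; pos_y_4 = 11; pos_z_4 = 9.5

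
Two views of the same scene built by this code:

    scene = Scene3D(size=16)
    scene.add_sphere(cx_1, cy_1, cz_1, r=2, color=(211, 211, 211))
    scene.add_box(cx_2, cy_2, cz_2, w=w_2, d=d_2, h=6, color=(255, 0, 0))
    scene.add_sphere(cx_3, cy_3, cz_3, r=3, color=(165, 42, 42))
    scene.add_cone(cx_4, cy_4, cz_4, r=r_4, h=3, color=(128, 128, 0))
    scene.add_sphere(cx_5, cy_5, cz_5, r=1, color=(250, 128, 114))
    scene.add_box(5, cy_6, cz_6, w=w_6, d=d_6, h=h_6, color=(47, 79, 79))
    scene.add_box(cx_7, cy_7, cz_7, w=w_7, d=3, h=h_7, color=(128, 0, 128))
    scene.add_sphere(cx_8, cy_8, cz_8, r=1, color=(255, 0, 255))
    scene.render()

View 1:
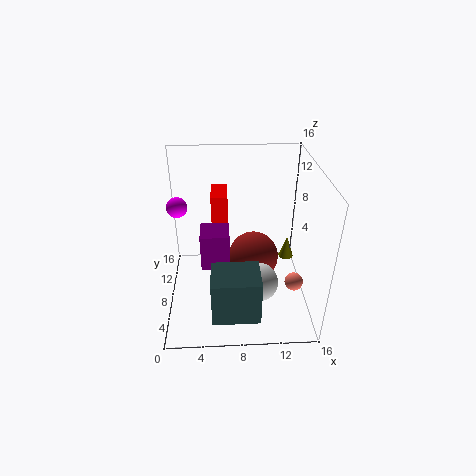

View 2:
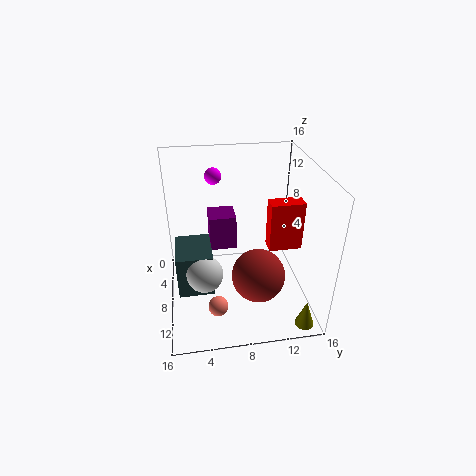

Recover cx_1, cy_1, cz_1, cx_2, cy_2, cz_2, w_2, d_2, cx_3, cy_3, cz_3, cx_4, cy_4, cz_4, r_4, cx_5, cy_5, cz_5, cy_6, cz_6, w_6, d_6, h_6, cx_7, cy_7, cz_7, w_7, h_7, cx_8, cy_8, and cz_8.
cx_1 = 10; cy_1 = 4; cz_1 = 5; cx_2 = 5; cy_2 = 12; cz_2 = 5; w_2 = 2; d_2 = 4; cx_3 = 10; cy_3 = 10; cz_3 = 4; cx_4 = 15; cy_4 = 14; cz_4 = 1; r_4 = 1; cx_5 = 14; cy_5 = 5; cz_5 = 4; cy_6 = 1; cz_6 = 2; w_6 = 5; d_6 = 4; h_6 = 5; cx_7 = 4; cy_7 = 5; cz_7 = 6; w_7 = 3; h_7 = 4; cx_8 = 2; cy_8 = 6; cz_8 = 13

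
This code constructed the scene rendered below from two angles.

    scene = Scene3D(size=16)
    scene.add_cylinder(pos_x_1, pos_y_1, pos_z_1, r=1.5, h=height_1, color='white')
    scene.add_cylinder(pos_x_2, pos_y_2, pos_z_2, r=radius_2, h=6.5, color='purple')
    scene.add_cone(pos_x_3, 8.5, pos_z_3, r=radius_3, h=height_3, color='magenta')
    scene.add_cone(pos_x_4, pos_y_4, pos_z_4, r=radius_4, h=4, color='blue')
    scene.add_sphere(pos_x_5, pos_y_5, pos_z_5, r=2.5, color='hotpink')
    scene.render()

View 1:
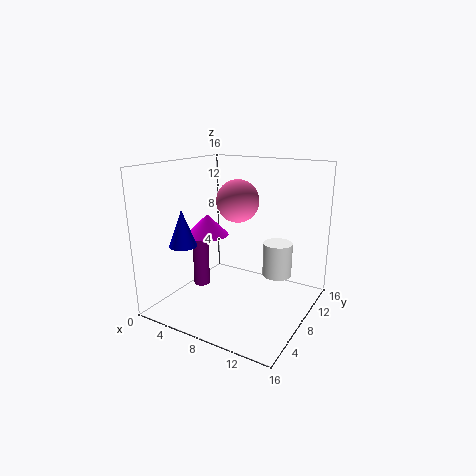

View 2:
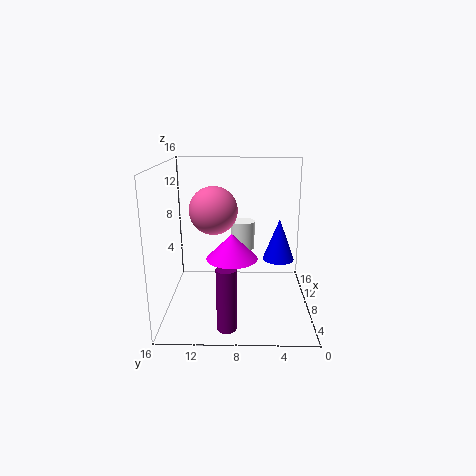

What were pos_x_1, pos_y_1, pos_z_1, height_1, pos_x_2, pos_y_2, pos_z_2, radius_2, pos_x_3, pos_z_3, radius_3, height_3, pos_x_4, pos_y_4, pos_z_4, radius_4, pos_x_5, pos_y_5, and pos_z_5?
pos_x_1 = 13; pos_y_1 = 7.5; pos_z_1 = 5; height_1 = 3.5; pos_x_2 = 2; pos_y_2 = 9; pos_z_2 = 0.5; radius_2 = 1; pos_x_3 = 3.5; pos_z_3 = 7.5; radius_3 = 2.5; height_3 = 2.5; pos_x_4 = 3.5; pos_y_4 = 4; pos_z_4 = 7.5; radius_4 = 1.5; pos_x_5 = 6.5; pos_y_5 = 10.5; pos_z_5 = 11.5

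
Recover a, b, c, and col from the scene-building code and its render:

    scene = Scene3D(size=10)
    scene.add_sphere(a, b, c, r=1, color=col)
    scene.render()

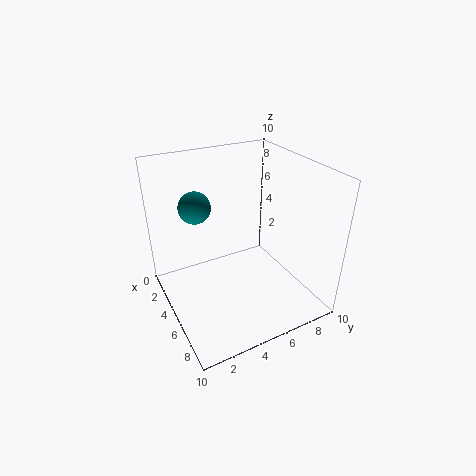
a = 5, b = 2, c = 8, col = 'teal'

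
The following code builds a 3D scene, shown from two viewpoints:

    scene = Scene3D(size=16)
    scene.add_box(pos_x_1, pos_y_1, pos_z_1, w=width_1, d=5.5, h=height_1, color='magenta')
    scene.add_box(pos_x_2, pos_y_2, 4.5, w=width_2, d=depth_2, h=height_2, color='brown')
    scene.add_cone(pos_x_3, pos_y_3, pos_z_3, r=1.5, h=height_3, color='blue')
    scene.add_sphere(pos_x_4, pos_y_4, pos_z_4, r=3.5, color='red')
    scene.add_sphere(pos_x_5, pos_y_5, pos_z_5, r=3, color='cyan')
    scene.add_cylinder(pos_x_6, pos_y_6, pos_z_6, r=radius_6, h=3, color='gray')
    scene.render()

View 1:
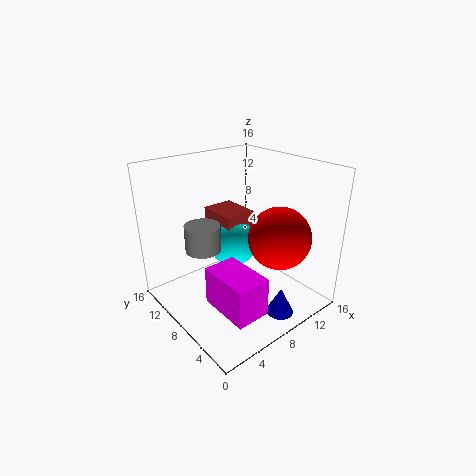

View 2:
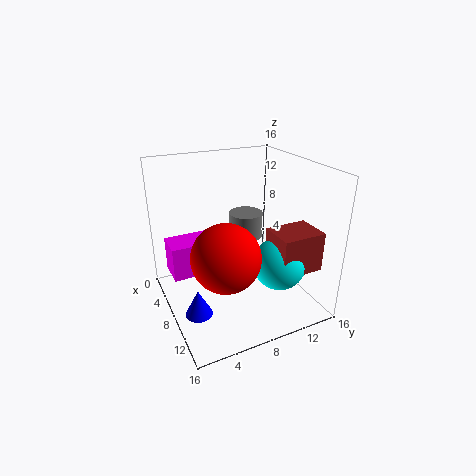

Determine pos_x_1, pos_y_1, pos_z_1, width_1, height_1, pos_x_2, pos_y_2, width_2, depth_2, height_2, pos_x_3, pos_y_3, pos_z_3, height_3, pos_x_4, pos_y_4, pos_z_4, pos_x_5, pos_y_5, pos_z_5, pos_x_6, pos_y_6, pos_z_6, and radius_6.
pos_x_1 = 2.5, pos_y_1 = 1, pos_z_1 = 3, width_1 = 3.5, height_1 = 4, pos_x_2 = 9, pos_y_2 = 11, width_2 = 4, depth_2 = 5, height_2 = 4.5, pos_x_3 = 9.5, pos_y_3 = 2.5, pos_z_3 = 0.5, height_3 = 3, pos_x_4 = 11.5, pos_y_4 = 5, pos_z_4 = 8, pos_x_5 = 10.5, pos_y_5 = 12, pos_z_5 = 5, pos_x_6 = 5, pos_y_6 = 10.5, pos_z_6 = 6.5, radius_6 = 2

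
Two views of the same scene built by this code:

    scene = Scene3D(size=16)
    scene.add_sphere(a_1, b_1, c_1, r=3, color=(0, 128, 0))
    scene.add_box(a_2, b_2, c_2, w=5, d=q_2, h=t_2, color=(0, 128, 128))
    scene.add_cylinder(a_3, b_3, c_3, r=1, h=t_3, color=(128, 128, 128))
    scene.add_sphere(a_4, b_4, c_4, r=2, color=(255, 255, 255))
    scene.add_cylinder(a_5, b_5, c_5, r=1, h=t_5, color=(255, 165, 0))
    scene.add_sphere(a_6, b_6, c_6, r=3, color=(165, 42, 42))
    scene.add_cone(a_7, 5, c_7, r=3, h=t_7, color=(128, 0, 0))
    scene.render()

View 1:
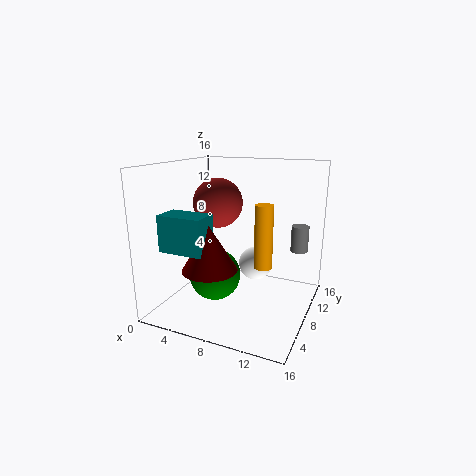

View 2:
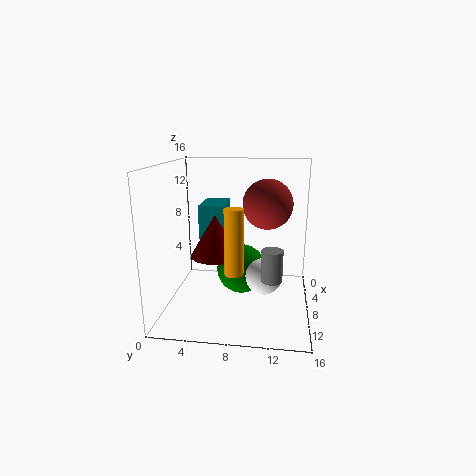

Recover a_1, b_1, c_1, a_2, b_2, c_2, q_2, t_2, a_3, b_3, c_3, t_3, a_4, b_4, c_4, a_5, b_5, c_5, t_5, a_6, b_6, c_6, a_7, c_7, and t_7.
a_1 = 5; b_1 = 8; c_1 = 3; a_2 = 1; b_2 = 3; c_2 = 7; q_2 = 3; t_2 = 4; a_3 = 14; b_3 = 12; c_3 = 6; t_3 = 3; a_4 = 9; b_4 = 11; c_4 = 4; a_5 = 11; b_5 = 8; c_5 = 5; t_5 = 7; a_6 = 4; b_6 = 11; c_6 = 11; a_7 = 6; c_7 = 5; t_7 = 5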